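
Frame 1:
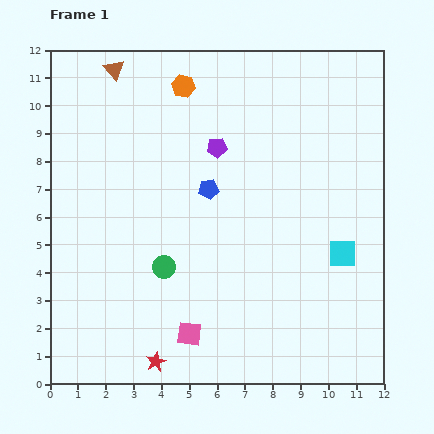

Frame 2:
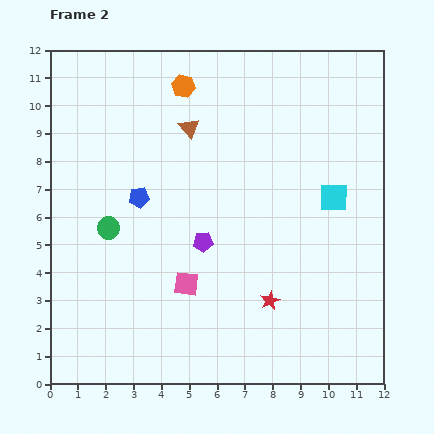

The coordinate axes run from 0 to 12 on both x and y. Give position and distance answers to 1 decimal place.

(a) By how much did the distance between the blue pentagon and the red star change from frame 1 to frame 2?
-0.5

Distance in frame 1: 6.5. Distance in frame 2: 6.0.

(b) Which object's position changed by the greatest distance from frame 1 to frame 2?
the red star

(moved 4.7; next 3.4)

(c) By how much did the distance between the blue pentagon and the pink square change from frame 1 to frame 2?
-1.7

Distance in frame 1: 5.2. Distance in frame 2: 3.5.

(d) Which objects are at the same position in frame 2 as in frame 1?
the orange hexagon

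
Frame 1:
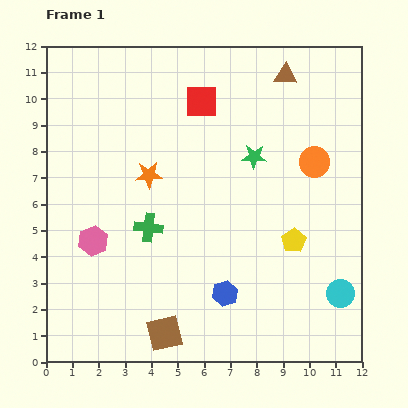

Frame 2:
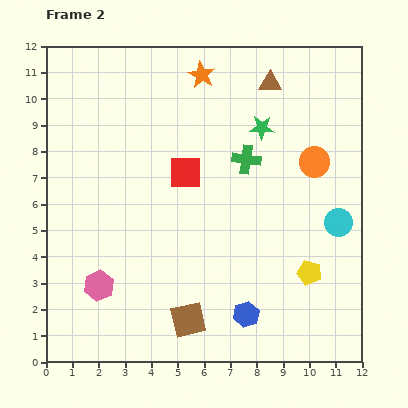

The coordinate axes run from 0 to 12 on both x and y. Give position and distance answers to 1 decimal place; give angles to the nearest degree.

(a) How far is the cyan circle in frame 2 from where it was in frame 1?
2.7

The cyan circle moved from (11.2, 2.6) to (11.1, 5.3), a distance of √(0.1² + 2.7²) ≈ 2.7.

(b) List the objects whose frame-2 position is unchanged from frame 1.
the orange circle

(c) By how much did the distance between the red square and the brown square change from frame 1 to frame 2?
-3.3

Distance in frame 1: 8.9. Distance in frame 2: 5.6.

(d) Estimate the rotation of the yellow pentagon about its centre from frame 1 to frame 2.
24° counter-clockwise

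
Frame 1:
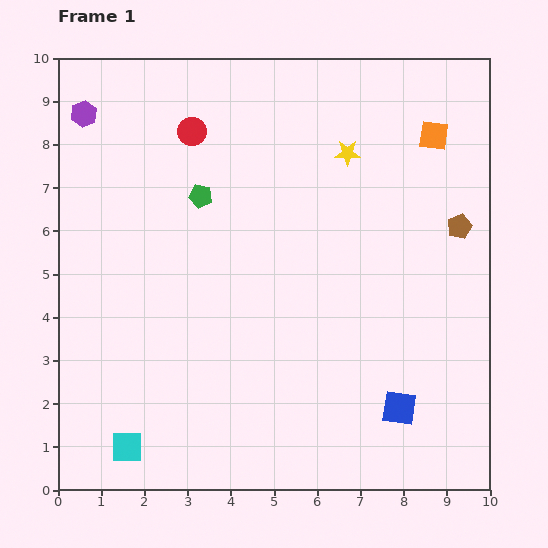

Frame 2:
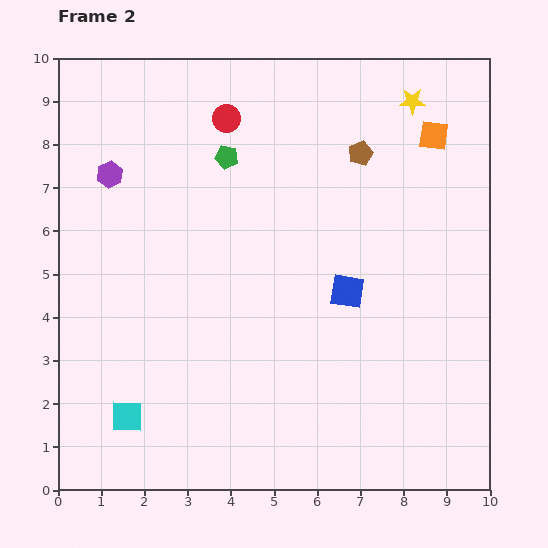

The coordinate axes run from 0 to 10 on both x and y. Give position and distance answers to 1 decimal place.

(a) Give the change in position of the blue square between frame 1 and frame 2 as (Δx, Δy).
(-1.2, 2.7)

The blue square was at (7.9, 1.9) in frame 1 and (6.7, 4.6) in frame 2.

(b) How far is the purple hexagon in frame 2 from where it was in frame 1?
1.5

The purple hexagon moved from (0.6, 8.7) to (1.2, 7.3), a distance of √(0.6² + 1.4²) ≈ 1.5.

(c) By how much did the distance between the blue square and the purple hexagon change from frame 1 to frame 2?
-3.9

Distance in frame 1: 10.0. Distance in frame 2: 6.1.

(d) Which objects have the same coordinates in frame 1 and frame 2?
the orange square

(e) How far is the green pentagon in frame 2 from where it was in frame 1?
1.1

The green pentagon moved from (3.3, 6.8) to (3.9, 7.7), a distance of √(0.6² + 0.9²) ≈ 1.1.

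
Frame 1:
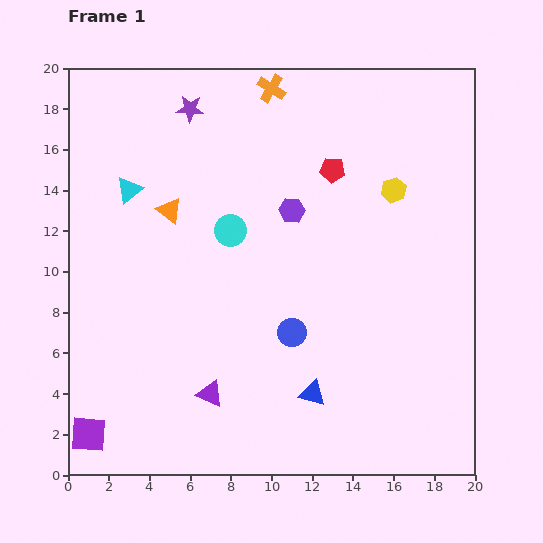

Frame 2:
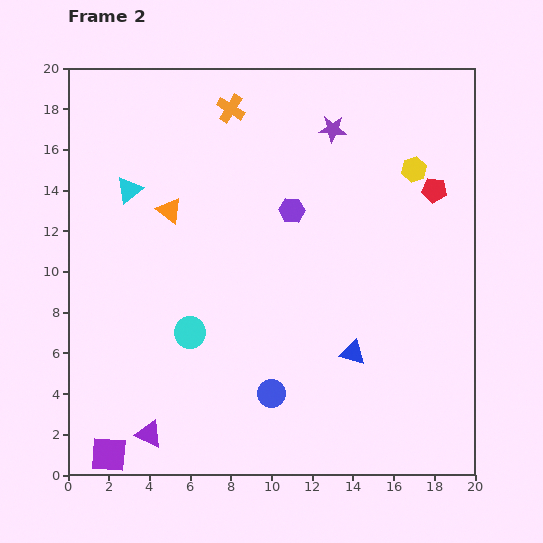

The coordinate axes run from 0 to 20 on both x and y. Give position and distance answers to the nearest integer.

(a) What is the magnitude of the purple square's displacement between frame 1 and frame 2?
1

The purple square moved from (1, 2) to (2, 1), a distance of √(1² + 1²) ≈ 1.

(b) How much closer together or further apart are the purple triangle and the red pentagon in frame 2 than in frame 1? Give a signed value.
+5

Distance in frame 1: 13. Distance in frame 2: 18.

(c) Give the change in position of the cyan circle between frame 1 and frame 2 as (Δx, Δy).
(-2, -5)

The cyan circle was at (8, 12) in frame 1 and (6, 7) in frame 2.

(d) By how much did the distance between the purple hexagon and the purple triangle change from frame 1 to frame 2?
+3

Distance in frame 1: 10. Distance in frame 2: 13.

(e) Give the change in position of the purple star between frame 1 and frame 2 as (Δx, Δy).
(7, -1)

The purple star was at (6, 18) in frame 1 and (13, 17) in frame 2.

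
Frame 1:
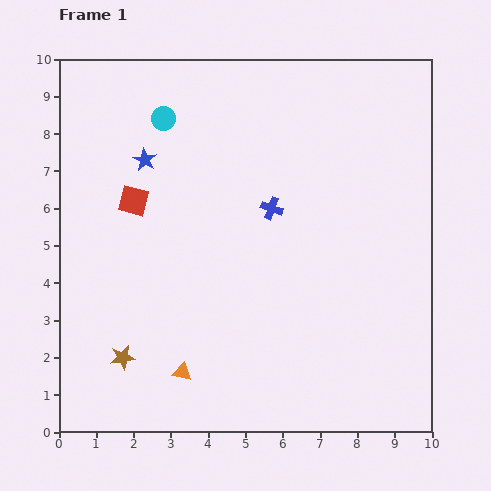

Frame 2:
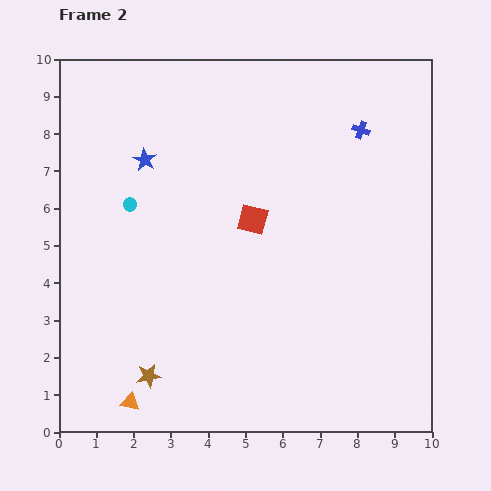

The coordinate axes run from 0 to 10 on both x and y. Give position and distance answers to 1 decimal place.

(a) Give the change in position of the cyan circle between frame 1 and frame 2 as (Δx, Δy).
(-0.9, -2.3)

The cyan circle was at (2.8, 8.4) in frame 1 and (1.9, 6.1) in frame 2.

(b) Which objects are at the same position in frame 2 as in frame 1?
the blue star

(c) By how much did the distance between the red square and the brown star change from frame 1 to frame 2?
+0.8

Distance in frame 1: 4.2. Distance in frame 2: 5.0.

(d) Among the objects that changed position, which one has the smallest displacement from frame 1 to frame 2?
the brown star

(moved 0.9)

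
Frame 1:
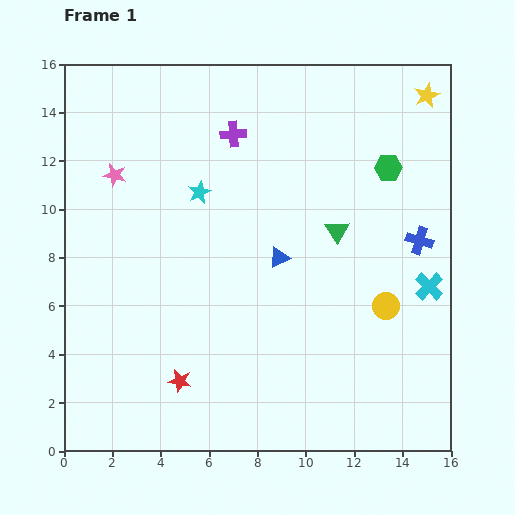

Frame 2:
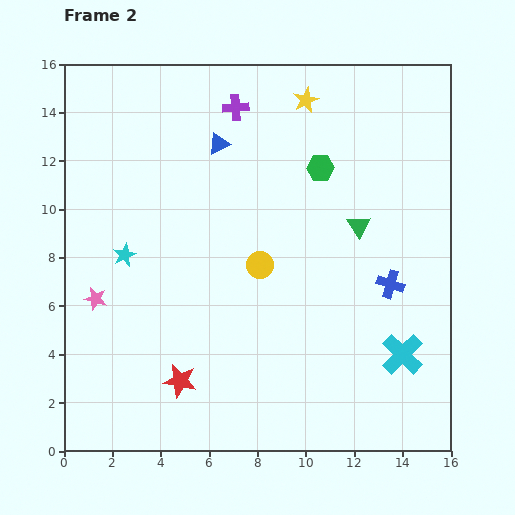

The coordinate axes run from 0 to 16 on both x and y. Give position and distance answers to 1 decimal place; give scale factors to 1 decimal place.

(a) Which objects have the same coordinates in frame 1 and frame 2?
the red star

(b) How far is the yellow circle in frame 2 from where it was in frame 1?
5.5

The yellow circle moved from (13.3, 6.0) to (8.1, 7.7), a distance of √(5.2² + 1.7²) ≈ 5.5.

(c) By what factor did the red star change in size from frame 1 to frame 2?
1.5×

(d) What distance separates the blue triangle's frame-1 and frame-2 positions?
5.3

The blue triangle moved from (8.9, 8.0) to (6.4, 12.7), a distance of √(2.5² + 4.7²) ≈ 5.3.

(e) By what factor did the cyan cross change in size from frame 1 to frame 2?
1.5×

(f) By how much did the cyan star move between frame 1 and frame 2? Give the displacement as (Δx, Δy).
(-3.1, -2.6)

The cyan star was at (5.6, 10.7) in frame 1 and (2.5, 8.1) in frame 2.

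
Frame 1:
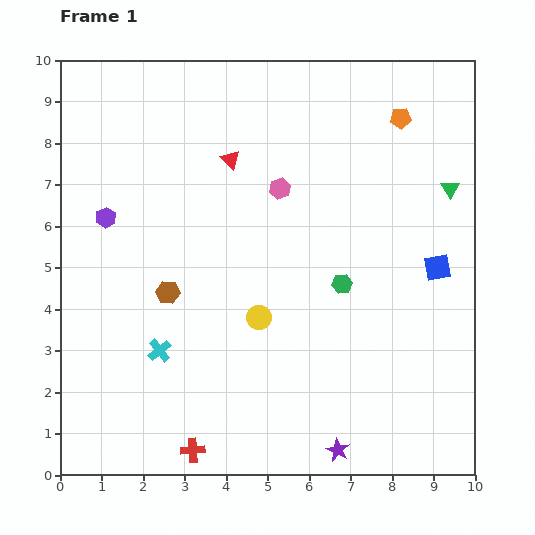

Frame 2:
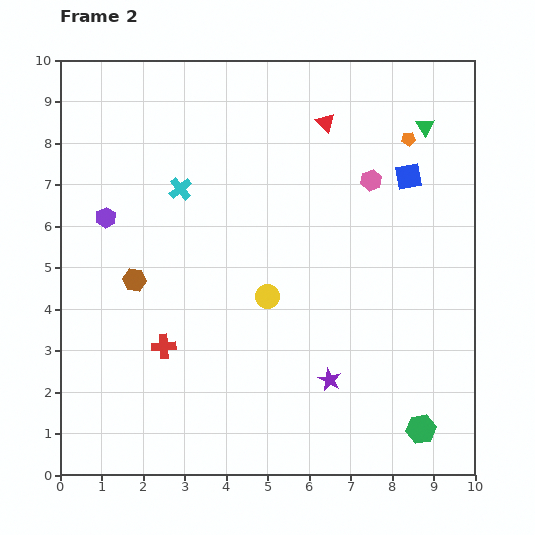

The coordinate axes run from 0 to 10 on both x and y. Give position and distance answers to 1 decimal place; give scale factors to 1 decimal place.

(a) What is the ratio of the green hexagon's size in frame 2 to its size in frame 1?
1.5×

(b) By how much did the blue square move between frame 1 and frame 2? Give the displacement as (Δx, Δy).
(-0.7, 2.2)

The blue square was at (9.1, 5.0) in frame 1 and (8.4, 7.2) in frame 2.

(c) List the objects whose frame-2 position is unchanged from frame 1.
the purple hexagon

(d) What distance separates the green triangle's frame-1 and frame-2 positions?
1.6

The green triangle moved from (9.4, 6.9) to (8.8, 8.4), a distance of √(0.6² + 1.5²) ≈ 1.6.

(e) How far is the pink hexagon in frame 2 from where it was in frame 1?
2.2

The pink hexagon moved from (5.3, 6.9) to (7.5, 7.1), a distance of √(2.2² + 0.2²) ≈ 2.2.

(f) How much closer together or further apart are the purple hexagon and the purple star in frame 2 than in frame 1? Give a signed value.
-1.2

Distance in frame 1: 7.9. Distance in frame 2: 6.7.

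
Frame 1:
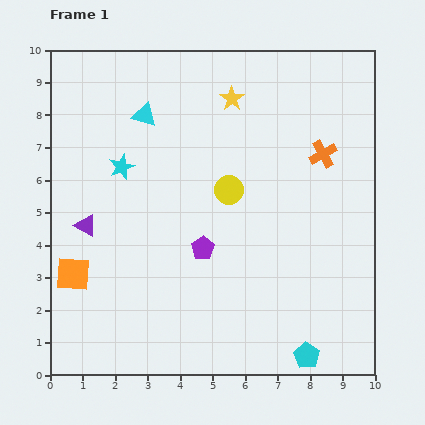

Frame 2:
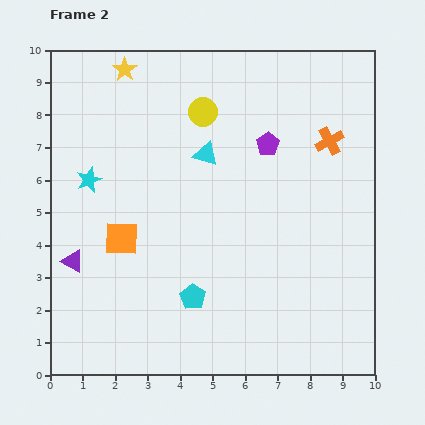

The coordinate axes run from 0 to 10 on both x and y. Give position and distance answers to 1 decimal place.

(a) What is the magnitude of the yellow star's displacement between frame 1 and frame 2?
3.4

The yellow star moved from (5.6, 8.5) to (2.3, 9.4), a distance of √(3.3² + 0.9²) ≈ 3.4.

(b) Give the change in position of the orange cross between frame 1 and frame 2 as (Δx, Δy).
(0.2, 0.4)

The orange cross was at (8.4, 6.8) in frame 1 and (8.6, 7.2) in frame 2.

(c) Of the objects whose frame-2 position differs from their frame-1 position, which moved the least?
the orange cross

(moved 0.4)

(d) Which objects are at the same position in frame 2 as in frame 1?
none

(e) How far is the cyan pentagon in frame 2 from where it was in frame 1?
3.9

The cyan pentagon moved from (7.9, 0.6) to (4.4, 2.4), a distance of √(3.5² + 1.8²) ≈ 3.9.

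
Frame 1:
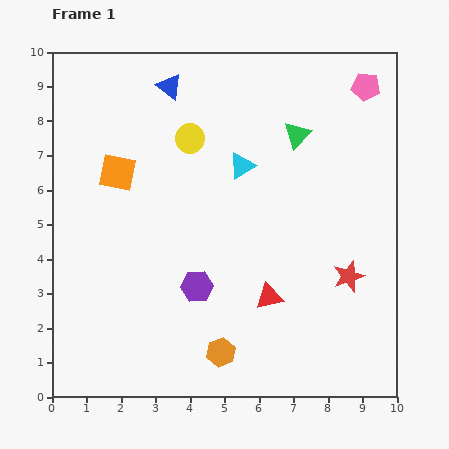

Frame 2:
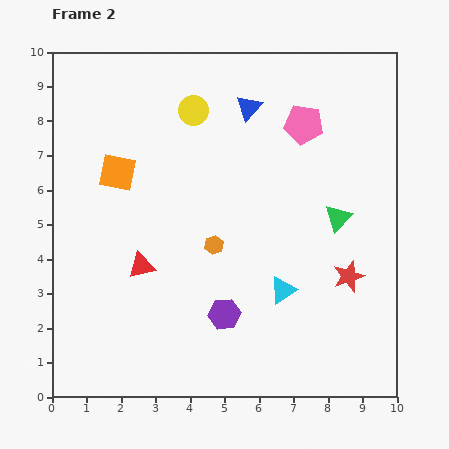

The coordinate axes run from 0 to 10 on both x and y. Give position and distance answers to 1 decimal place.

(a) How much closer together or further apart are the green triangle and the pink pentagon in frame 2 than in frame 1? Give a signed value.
+0.5

Distance in frame 1: 2.4. Distance in frame 2: 2.9.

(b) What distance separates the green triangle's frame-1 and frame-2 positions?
2.7

The green triangle moved from (7.1, 7.6) to (8.3, 5.2), a distance of √(1.2² + 2.4²) ≈ 2.7.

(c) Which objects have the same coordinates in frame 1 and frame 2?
the red star, the orange square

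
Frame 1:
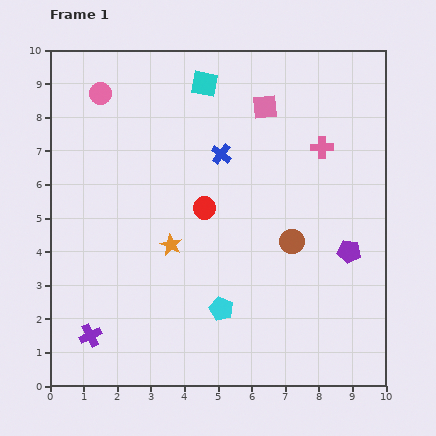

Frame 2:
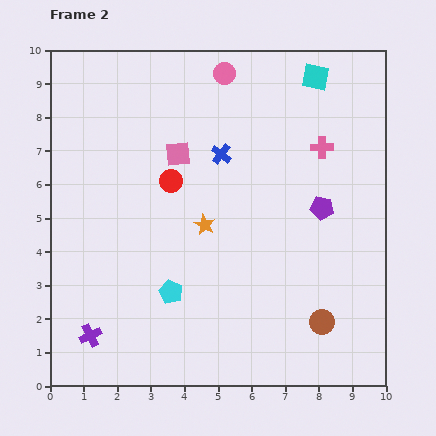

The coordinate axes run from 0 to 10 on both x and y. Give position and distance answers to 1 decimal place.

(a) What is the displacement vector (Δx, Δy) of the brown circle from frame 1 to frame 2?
(0.9, -2.4)

The brown circle was at (7.2, 4.3) in frame 1 and (8.1, 1.9) in frame 2.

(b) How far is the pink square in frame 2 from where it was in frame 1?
3.0

The pink square moved from (6.4, 8.3) to (3.8, 6.9), a distance of √(2.6² + 1.4²) ≈ 3.0.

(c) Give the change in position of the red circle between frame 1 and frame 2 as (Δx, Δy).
(-1.0, 0.8)

The red circle was at (4.6, 5.3) in frame 1 and (3.6, 6.1) in frame 2.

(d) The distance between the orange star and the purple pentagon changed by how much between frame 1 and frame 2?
-1.8

Distance in frame 1: 5.3. Distance in frame 2: 3.5.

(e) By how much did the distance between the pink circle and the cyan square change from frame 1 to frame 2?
-0.4

Distance in frame 1: 3.1. Distance in frame 2: 2.7.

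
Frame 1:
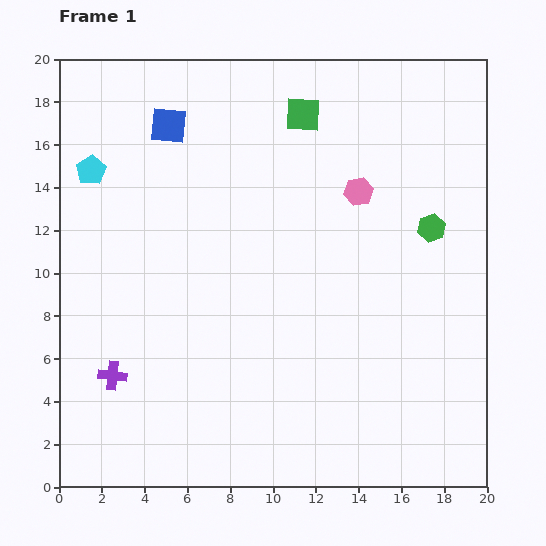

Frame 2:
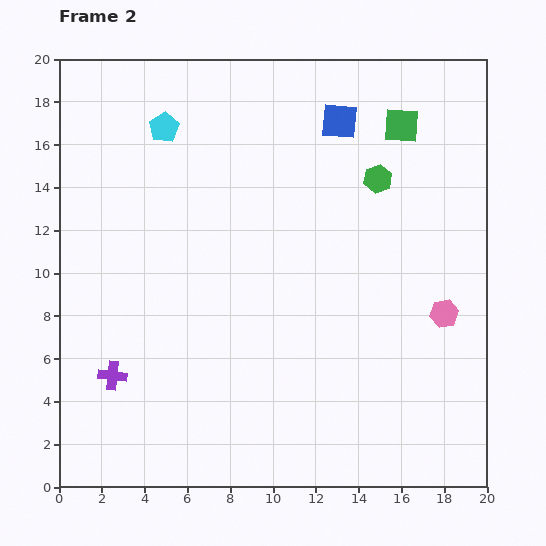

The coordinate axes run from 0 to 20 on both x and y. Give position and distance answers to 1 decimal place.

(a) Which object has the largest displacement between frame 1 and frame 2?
the blue square

(moved 8.0; next 7.0)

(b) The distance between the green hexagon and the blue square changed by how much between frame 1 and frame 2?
-10.0

Distance in frame 1: 13.2. Distance in frame 2: 3.2.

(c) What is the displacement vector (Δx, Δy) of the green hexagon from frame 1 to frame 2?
(-2.5, 2.3)

The green hexagon was at (17.4, 12.1) in frame 1 and (14.9, 14.4) in frame 2.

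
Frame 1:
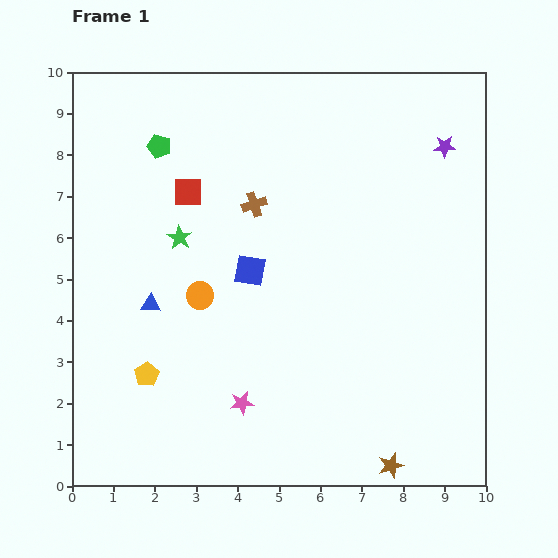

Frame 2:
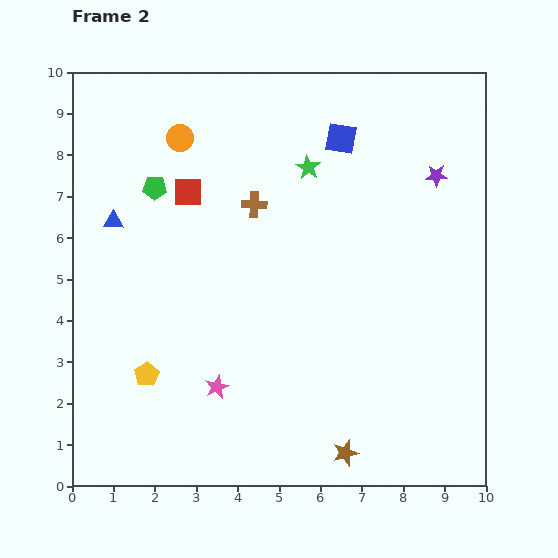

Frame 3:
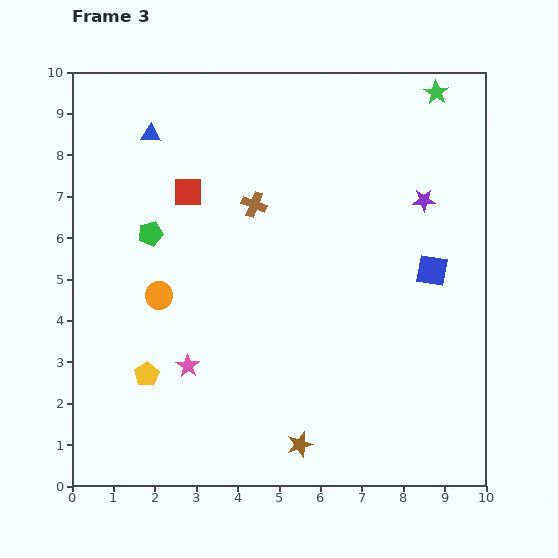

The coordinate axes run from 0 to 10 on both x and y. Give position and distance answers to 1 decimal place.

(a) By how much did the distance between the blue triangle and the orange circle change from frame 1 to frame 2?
+1.4

Distance in frame 1: 1.2. Distance in frame 2: 2.6.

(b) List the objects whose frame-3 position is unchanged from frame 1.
the yellow pentagon, the red square, the brown cross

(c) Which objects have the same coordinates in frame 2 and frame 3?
the yellow pentagon, the red square, the brown cross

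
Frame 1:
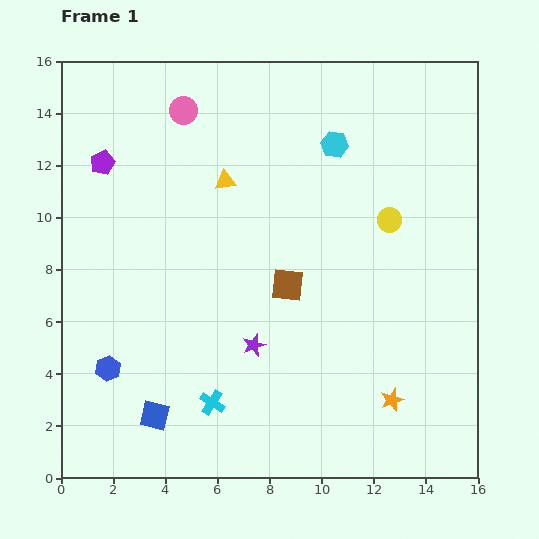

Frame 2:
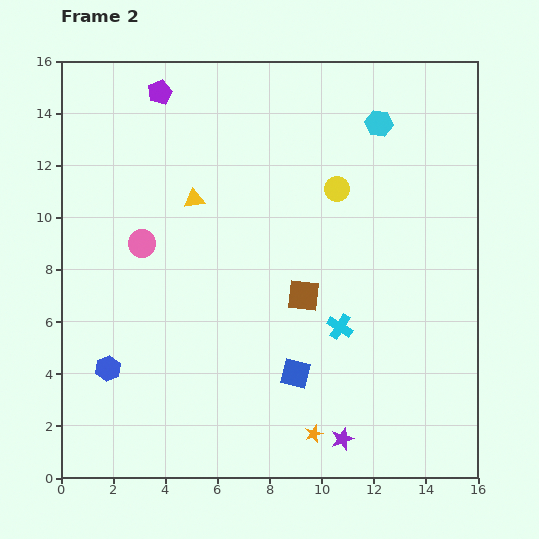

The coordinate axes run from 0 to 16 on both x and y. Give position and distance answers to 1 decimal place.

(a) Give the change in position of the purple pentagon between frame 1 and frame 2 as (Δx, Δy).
(2.2, 2.7)

The purple pentagon was at (1.6, 12.1) in frame 1 and (3.8, 14.8) in frame 2.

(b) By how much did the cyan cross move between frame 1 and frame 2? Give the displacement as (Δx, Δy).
(4.9, 2.9)

The cyan cross was at (5.8, 2.9) in frame 1 and (10.7, 5.8) in frame 2.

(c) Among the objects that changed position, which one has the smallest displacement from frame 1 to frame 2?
the brown square

(moved 0.7)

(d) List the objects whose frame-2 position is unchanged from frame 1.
the blue hexagon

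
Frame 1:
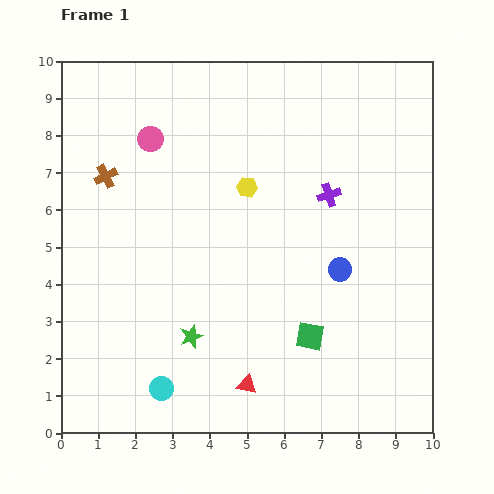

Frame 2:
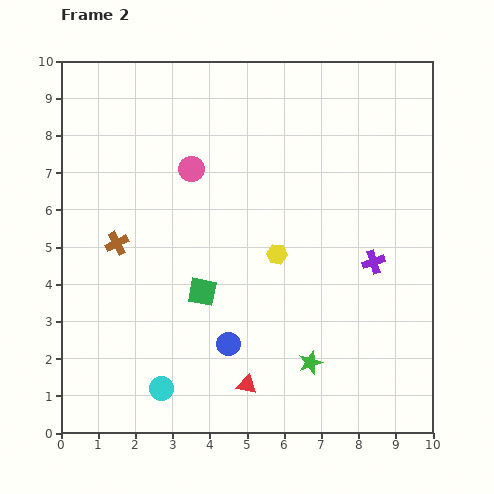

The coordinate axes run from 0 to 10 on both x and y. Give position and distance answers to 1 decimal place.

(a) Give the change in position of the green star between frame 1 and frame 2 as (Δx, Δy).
(3.2, -0.7)

The green star was at (3.5, 2.6) in frame 1 and (6.7, 1.9) in frame 2.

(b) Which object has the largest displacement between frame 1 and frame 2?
the blue circle

(moved 3.6; next 3.3)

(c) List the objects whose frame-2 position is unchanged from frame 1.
the red triangle, the cyan circle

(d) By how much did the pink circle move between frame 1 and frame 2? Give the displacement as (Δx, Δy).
(1.1, -0.8)

The pink circle was at (2.4, 7.9) in frame 1 and (3.5, 7.1) in frame 2.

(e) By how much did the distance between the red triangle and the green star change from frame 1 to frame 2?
-0.2

Distance in frame 1: 2.0. Distance in frame 2: 1.8.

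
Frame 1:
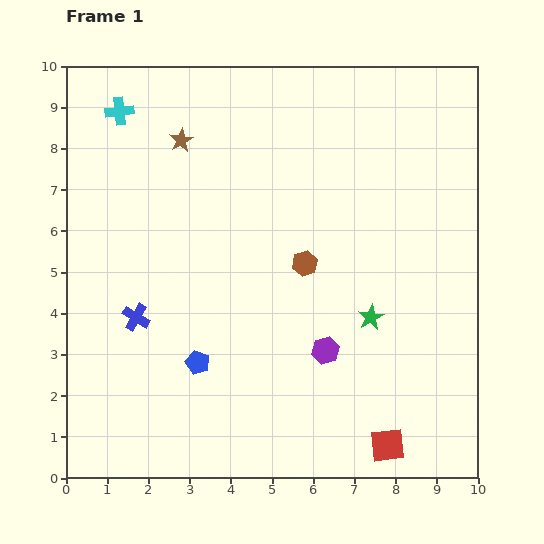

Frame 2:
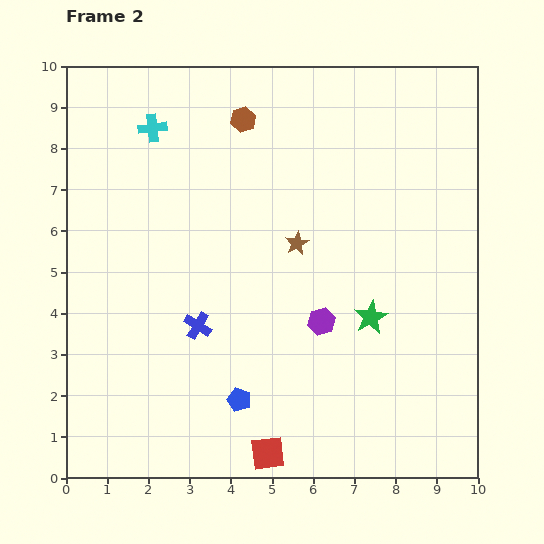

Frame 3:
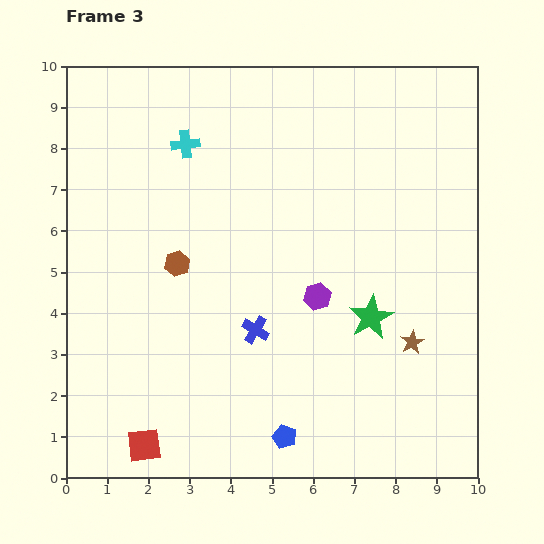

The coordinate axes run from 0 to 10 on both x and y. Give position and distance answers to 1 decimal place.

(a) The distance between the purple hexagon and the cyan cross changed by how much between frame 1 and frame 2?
-1.5

Distance in frame 1: 7.7. Distance in frame 2: 6.2.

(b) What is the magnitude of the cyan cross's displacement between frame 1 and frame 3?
1.8

The cyan cross moved from (1.3, 8.9) to (2.9, 8.1), a distance of √(1.6² + 0.8²) ≈ 1.8.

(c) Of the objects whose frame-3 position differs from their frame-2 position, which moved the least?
the purple hexagon

(moved 0.6)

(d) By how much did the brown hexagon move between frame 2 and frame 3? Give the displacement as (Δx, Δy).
(-1.6, -3.5)

The brown hexagon was at (4.3, 8.7) in frame 2 and (2.7, 5.2) in frame 3.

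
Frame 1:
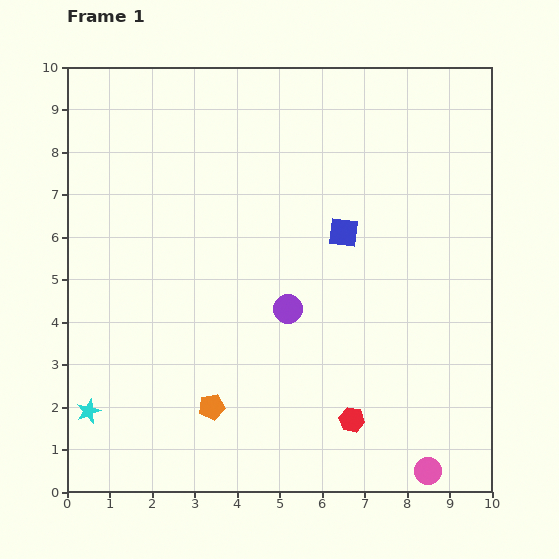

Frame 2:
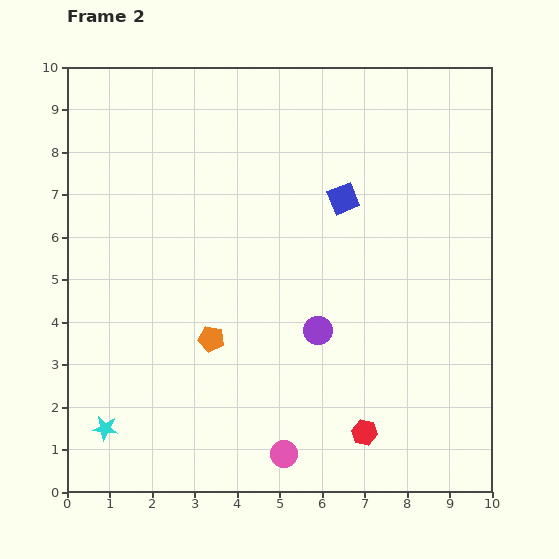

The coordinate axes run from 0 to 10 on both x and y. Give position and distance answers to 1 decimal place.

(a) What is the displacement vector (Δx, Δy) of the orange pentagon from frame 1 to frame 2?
(0.0, 1.6)

The orange pentagon was at (3.4, 2.0) in frame 1 and (3.4, 3.6) in frame 2.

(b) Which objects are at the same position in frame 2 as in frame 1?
none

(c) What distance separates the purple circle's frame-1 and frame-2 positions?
0.9

The purple circle moved from (5.2, 4.3) to (5.9, 3.8), a distance of √(0.7² + 0.5²) ≈ 0.9.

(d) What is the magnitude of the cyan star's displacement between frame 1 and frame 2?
0.6

The cyan star moved from (0.5, 1.9) to (0.9, 1.5), a distance of √(0.4² + 0.4²) ≈ 0.6.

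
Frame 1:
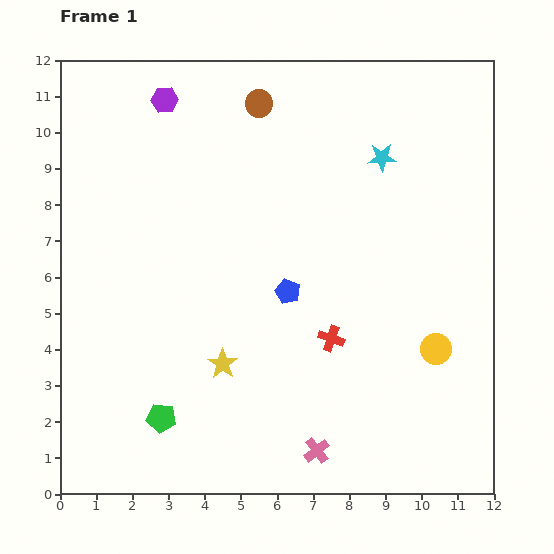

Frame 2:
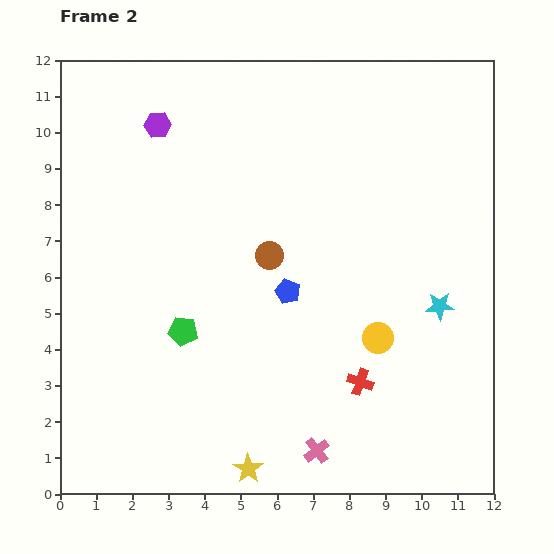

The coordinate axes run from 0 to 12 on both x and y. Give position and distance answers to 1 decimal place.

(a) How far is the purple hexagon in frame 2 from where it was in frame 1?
0.7

The purple hexagon moved from (2.9, 10.9) to (2.7, 10.2), a distance of √(0.2² + 0.7²) ≈ 0.7.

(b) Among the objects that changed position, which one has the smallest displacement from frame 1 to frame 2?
the purple hexagon

(moved 0.7)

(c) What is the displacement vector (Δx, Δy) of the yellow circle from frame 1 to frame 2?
(-1.6, 0.3)

The yellow circle was at (10.4, 4.0) in frame 1 and (8.8, 4.3) in frame 2.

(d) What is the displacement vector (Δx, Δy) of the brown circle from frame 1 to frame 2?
(0.3, -4.2)

The brown circle was at (5.5, 10.8) in frame 1 and (5.8, 6.6) in frame 2.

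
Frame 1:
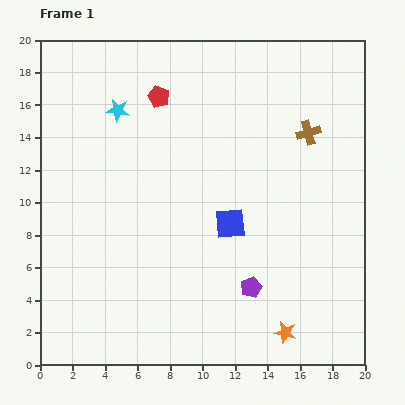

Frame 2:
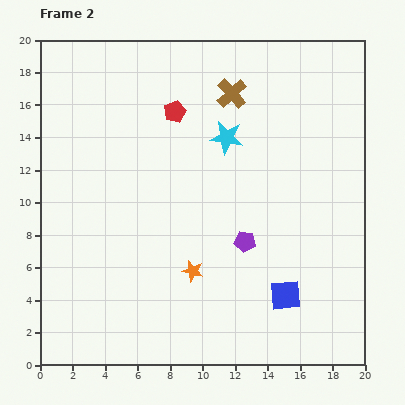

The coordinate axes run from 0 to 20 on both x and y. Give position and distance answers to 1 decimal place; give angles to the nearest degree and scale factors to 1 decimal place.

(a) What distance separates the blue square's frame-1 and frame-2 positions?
5.6

The blue square moved from (11.7, 8.7) to (15.1, 4.3), a distance of √(3.4² + 4.4²) ≈ 5.6.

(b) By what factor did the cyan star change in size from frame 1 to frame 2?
1.4×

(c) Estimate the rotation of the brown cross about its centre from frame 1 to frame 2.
27° counter-clockwise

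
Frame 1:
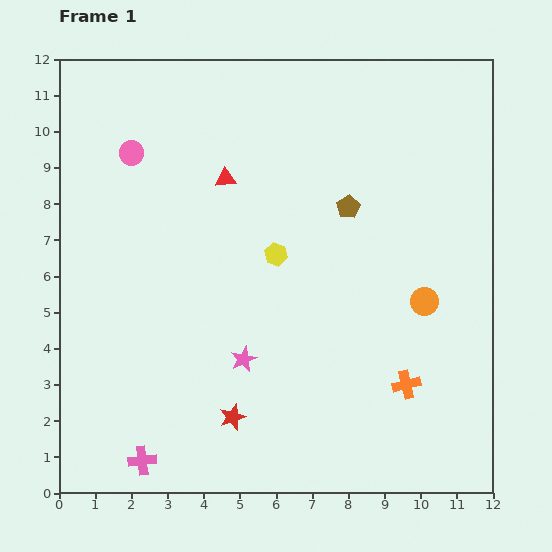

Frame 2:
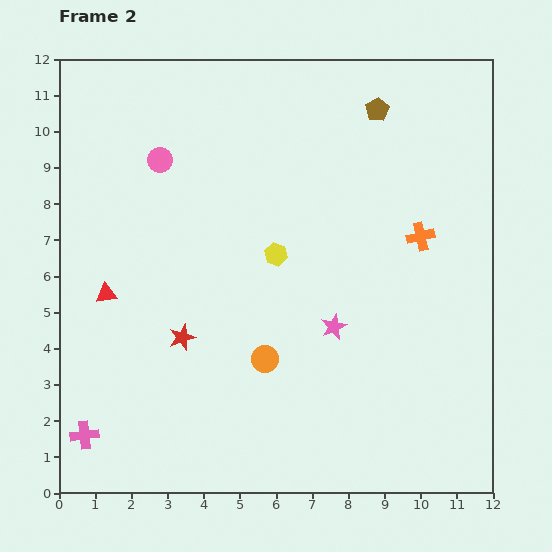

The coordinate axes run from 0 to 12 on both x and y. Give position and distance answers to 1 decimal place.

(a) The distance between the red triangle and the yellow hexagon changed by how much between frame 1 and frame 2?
+2.3

Distance in frame 1: 2.5. Distance in frame 2: 4.8.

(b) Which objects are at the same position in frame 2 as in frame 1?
the yellow hexagon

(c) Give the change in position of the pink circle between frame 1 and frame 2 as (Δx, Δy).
(0.8, -0.2)

The pink circle was at (2.0, 9.4) in frame 1 and (2.8, 9.2) in frame 2.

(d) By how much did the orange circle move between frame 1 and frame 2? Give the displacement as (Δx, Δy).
(-4.4, -1.6)

The orange circle was at (10.1, 5.3) in frame 1 and (5.7, 3.7) in frame 2.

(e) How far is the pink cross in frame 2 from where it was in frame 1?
1.7

The pink cross moved from (2.3, 0.9) to (0.7, 1.6), a distance of √(1.6² + 0.7²) ≈ 1.7.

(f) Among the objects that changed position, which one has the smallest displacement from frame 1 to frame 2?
the pink circle

(moved 0.8)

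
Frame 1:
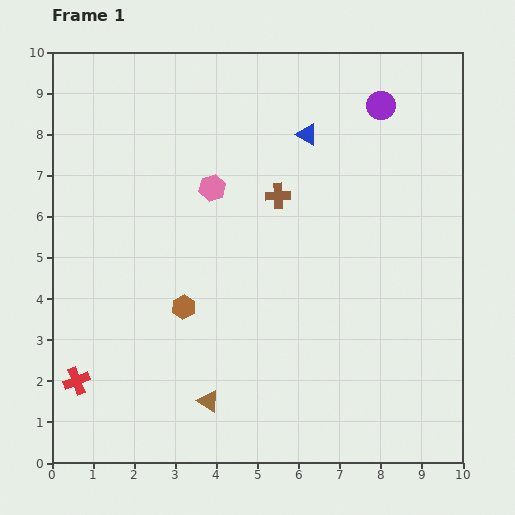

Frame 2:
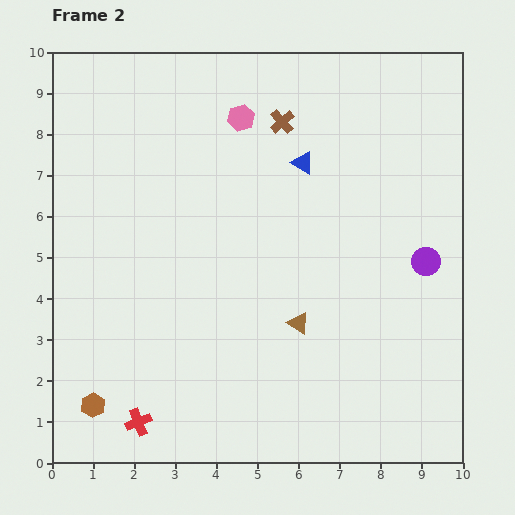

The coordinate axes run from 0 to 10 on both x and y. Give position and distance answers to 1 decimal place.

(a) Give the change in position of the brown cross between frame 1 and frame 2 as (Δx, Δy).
(0.1, 1.8)

The brown cross was at (5.5, 6.5) in frame 1 and (5.6, 8.3) in frame 2.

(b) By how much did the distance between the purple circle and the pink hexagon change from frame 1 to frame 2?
+1.1

Distance in frame 1: 4.6. Distance in frame 2: 5.7.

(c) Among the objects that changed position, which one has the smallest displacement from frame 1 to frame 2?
the blue triangle

(moved 0.7)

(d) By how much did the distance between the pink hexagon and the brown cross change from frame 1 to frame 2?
-0.6

Distance in frame 1: 1.6. Distance in frame 2: 1.0.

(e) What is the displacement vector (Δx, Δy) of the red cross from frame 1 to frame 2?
(1.5, -1.0)

The red cross was at (0.6, 2.0) in frame 1 and (2.1, 1.0) in frame 2.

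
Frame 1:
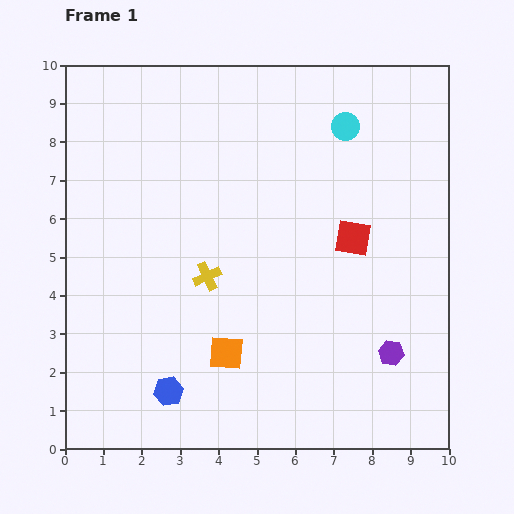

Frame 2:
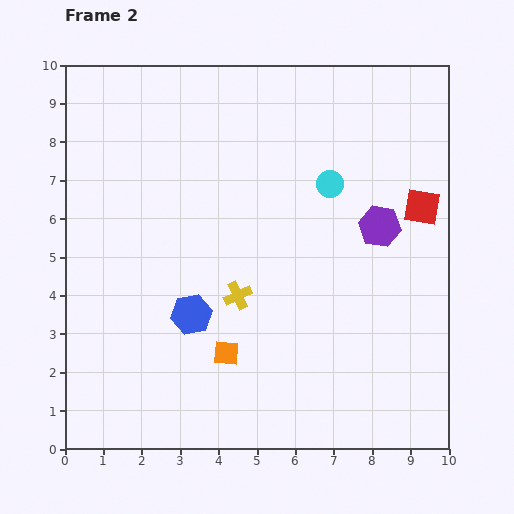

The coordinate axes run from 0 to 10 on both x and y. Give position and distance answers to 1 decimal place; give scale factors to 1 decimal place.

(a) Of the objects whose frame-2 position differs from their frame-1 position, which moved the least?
the yellow cross

(moved 0.9)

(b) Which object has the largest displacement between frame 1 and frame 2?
the purple hexagon

(moved 3.3; next 2.1)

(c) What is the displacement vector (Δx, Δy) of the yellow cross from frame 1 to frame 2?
(0.8, -0.5)

The yellow cross was at (3.7, 4.5) in frame 1 and (4.5, 4.0) in frame 2.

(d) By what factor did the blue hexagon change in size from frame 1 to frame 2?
1.4×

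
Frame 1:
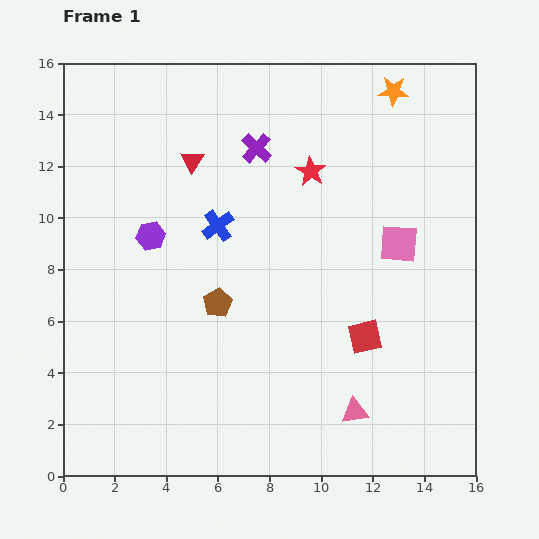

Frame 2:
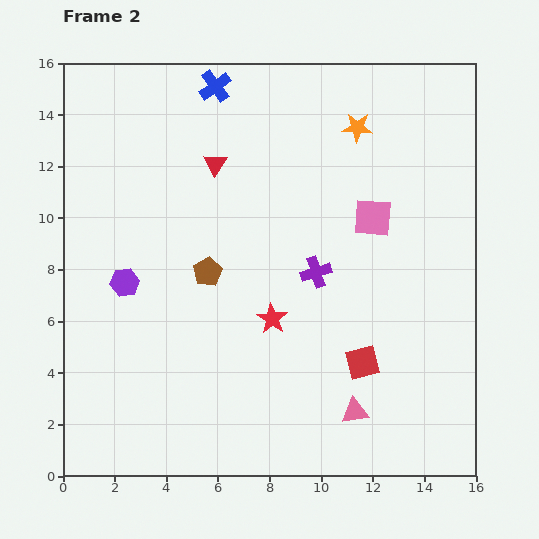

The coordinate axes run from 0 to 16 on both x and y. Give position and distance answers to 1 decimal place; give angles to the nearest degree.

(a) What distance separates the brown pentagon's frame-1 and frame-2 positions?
1.3

The brown pentagon moved from (6.0, 6.7) to (5.6, 7.9), a distance of √(0.4² + 1.2²) ≈ 1.3.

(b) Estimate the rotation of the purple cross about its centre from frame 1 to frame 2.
31° clockwise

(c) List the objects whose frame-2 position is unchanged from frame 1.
the pink triangle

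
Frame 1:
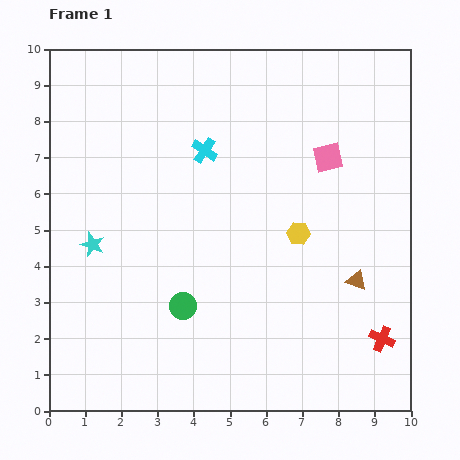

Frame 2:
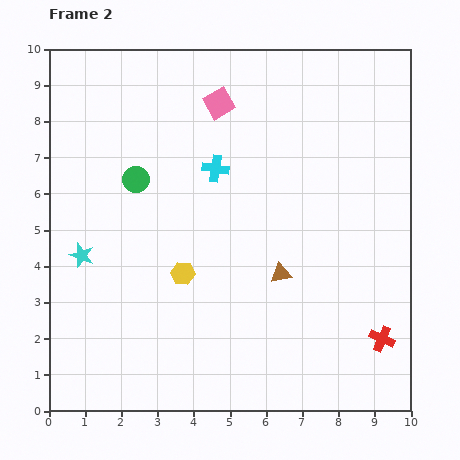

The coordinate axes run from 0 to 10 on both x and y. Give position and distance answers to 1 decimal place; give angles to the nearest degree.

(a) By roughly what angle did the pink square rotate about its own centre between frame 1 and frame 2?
18° counter-clockwise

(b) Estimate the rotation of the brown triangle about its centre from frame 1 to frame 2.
29° counter-clockwise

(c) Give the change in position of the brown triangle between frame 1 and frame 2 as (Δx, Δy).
(-2.1, 0.2)

The brown triangle was at (8.5, 3.6) in frame 1 and (6.4, 3.8) in frame 2.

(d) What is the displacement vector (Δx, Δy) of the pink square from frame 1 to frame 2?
(-3.0, 1.5)

The pink square was at (7.7, 7.0) in frame 1 and (4.7, 8.5) in frame 2.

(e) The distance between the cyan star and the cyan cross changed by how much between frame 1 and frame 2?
+0.4

Distance in frame 1: 4.0. Distance in frame 2: 4.4.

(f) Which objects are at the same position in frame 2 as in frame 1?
the red cross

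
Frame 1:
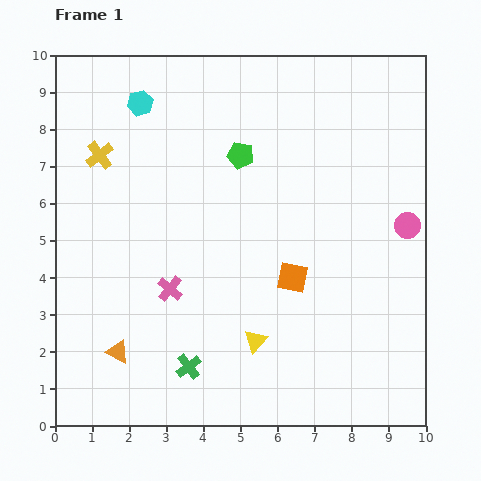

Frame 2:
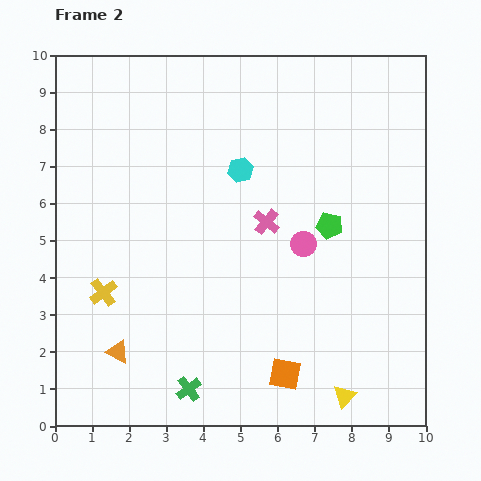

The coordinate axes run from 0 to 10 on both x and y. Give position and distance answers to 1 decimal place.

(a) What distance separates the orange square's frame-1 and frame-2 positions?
2.6

The orange square moved from (6.4, 4.0) to (6.2, 1.4), a distance of √(0.2² + 2.6²) ≈ 2.6.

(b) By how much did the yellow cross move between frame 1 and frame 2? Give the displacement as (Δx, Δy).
(0.1, -3.7)

The yellow cross was at (1.2, 7.3) in frame 1 and (1.3, 3.6) in frame 2.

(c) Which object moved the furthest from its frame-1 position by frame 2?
the yellow cross

(moved 3.7; next 3.2)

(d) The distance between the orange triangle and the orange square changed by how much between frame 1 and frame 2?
-0.6

Distance in frame 1: 5.1. Distance in frame 2: 4.5.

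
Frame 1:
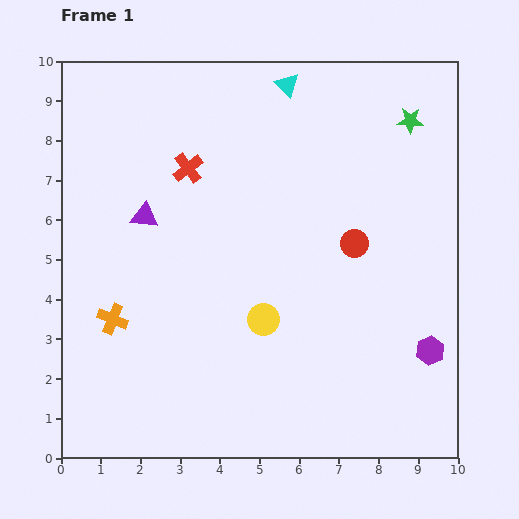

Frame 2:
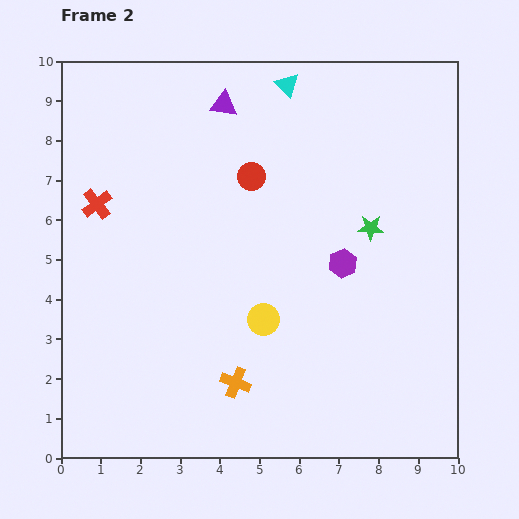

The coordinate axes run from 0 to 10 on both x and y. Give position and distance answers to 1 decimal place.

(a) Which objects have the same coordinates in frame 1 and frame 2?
the yellow circle, the cyan triangle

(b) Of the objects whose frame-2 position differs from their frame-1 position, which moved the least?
the red cross

(moved 2.5)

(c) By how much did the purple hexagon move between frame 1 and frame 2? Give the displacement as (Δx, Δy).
(-2.2, 2.2)

The purple hexagon was at (9.3, 2.7) in frame 1 and (7.1, 4.9) in frame 2.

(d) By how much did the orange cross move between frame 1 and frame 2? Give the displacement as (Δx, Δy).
(3.1, -1.6)

The orange cross was at (1.3, 3.5) in frame 1 and (4.4, 1.9) in frame 2.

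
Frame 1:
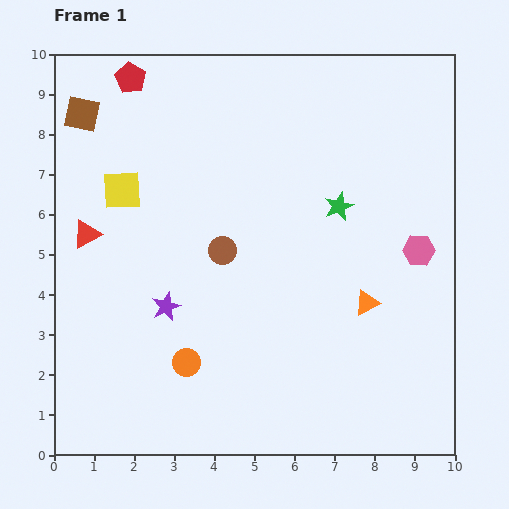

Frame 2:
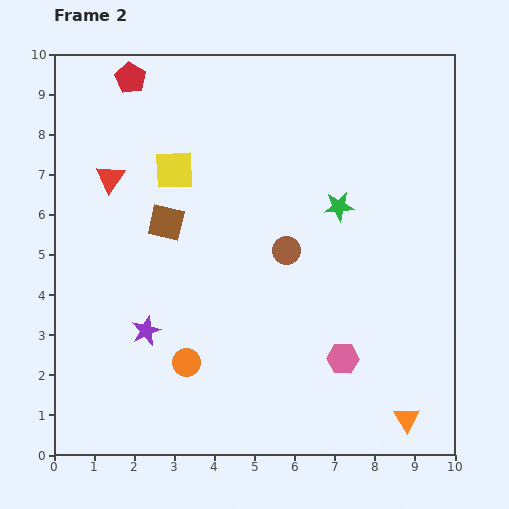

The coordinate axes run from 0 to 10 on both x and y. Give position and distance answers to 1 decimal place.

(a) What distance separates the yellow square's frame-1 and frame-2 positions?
1.4

The yellow square moved from (1.7, 6.6) to (3.0, 7.1), a distance of √(1.3² + 0.5²) ≈ 1.4.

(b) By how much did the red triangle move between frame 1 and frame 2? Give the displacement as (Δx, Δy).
(0.6, 1.4)

The red triangle was at (0.8, 5.5) in frame 1 and (1.4, 6.9) in frame 2.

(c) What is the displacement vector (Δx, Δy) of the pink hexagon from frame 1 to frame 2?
(-1.9, -2.7)

The pink hexagon was at (9.1, 5.1) in frame 1 and (7.2, 2.4) in frame 2.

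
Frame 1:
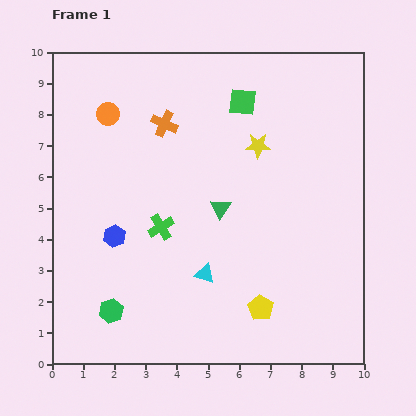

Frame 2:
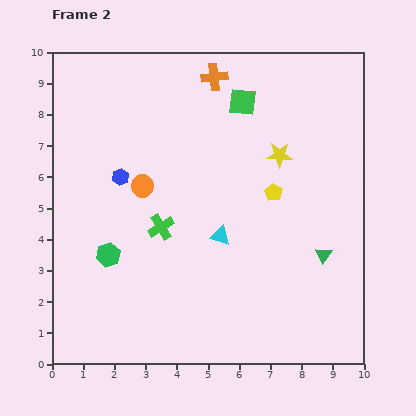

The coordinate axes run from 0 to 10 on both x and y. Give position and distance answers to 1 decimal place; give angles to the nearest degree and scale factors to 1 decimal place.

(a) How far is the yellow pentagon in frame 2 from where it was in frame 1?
3.7

The yellow pentagon moved from (6.7, 1.8) to (7.1, 5.5), a distance of √(0.4² + 3.7²) ≈ 3.7.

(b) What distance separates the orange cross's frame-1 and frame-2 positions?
2.2

The orange cross moved from (3.6, 7.7) to (5.2, 9.2), a distance of √(1.6² + 1.5²) ≈ 2.2.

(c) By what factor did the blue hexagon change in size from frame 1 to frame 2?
0.8×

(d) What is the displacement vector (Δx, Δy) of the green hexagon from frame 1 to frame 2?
(-0.1, 1.8)

The green hexagon was at (1.9, 1.7) in frame 1 and (1.8, 3.5) in frame 2.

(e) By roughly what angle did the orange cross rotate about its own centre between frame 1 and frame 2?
30° counter-clockwise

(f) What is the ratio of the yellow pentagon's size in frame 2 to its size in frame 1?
0.7×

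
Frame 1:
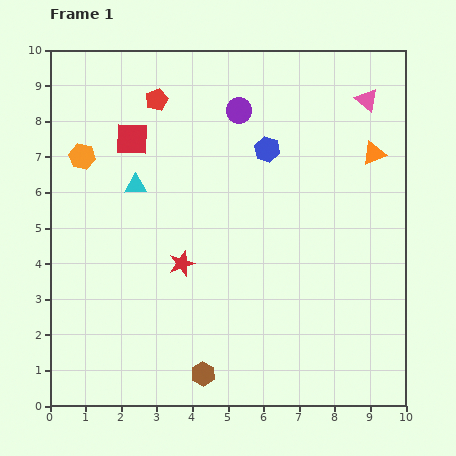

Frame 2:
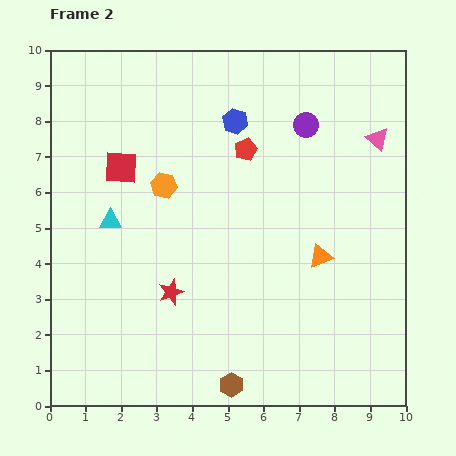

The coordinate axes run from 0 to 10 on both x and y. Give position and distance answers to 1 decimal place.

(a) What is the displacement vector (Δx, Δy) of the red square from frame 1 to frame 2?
(-0.3, -0.8)

The red square was at (2.3, 7.5) in frame 1 and (2.0, 6.7) in frame 2.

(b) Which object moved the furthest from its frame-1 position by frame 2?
the orange triangle

(moved 3.3; next 2.9)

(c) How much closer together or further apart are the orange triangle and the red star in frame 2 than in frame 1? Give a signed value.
-1.9

Distance in frame 1: 6.2. Distance in frame 2: 4.3.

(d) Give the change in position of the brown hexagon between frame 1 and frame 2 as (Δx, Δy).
(0.8, -0.3)

The brown hexagon was at (4.3, 0.9) in frame 1 and (5.1, 0.6) in frame 2.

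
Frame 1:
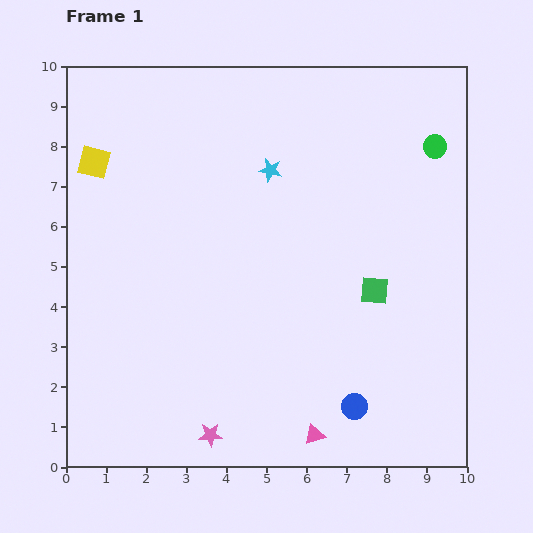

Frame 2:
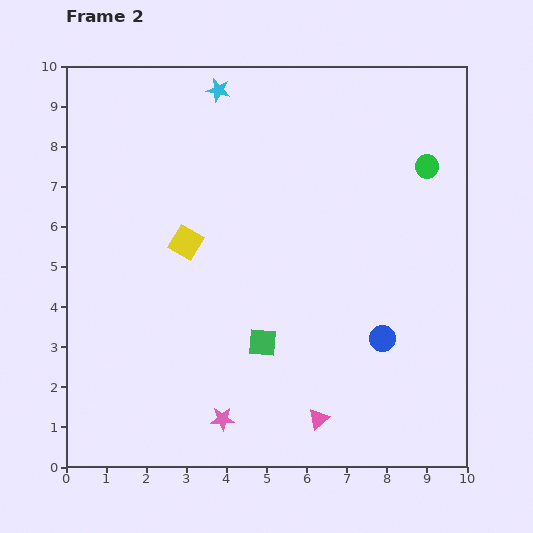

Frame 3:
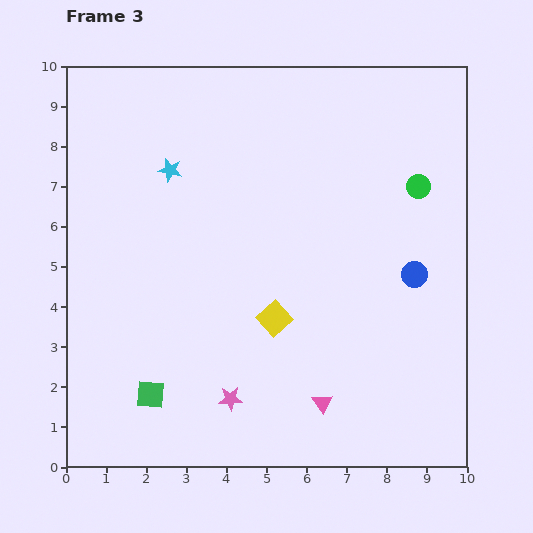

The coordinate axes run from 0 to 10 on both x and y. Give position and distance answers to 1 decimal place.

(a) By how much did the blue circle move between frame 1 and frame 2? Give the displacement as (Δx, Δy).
(0.7, 1.7)

The blue circle was at (7.2, 1.5) in frame 1 and (7.9, 3.2) in frame 2.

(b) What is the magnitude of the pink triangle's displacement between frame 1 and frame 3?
0.8

The pink triangle moved from (6.2, 0.8) to (6.4, 1.6), a distance of √(0.2² + 0.8²) ≈ 0.8.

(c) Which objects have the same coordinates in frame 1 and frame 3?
none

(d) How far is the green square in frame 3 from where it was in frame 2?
3.1

The green square moved from (4.9, 3.1) to (2.1, 1.8), a distance of √(2.8² + 1.3²) ≈ 3.1.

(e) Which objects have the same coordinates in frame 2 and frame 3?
none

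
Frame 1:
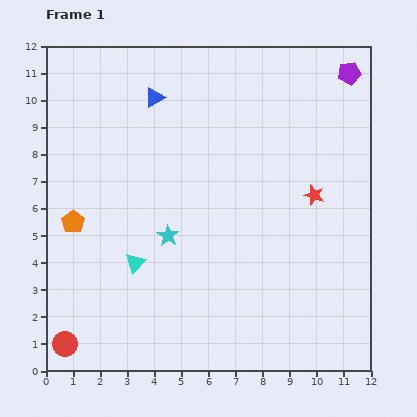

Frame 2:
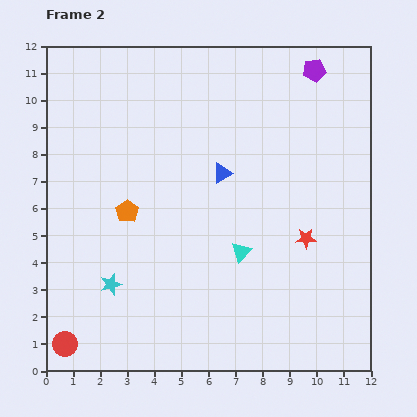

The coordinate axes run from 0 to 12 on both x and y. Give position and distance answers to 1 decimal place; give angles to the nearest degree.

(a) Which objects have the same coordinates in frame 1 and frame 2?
the red circle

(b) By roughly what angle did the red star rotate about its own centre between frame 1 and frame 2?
20° counter-clockwise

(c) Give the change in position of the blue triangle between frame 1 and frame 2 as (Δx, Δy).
(2.5, -2.8)

The blue triangle was at (4.0, 10.1) in frame 1 and (6.5, 7.3) in frame 2.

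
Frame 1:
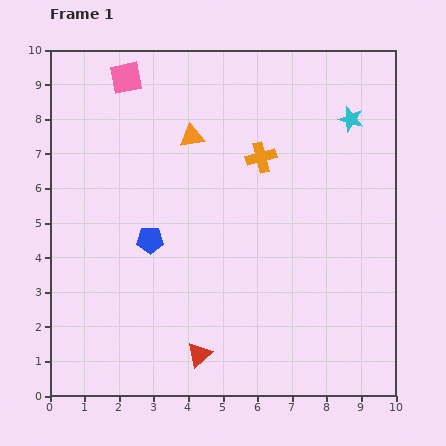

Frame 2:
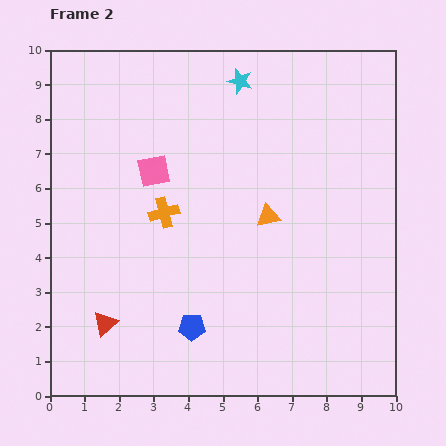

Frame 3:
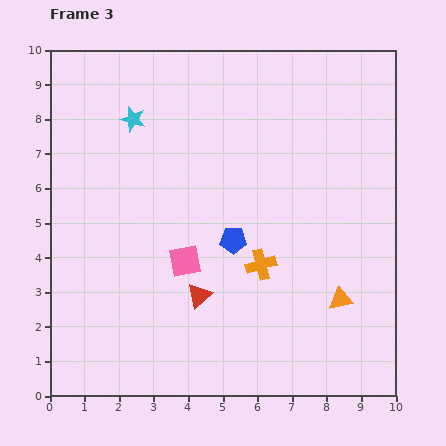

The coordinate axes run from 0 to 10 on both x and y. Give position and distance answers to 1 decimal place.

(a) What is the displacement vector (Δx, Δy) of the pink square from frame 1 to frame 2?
(0.8, -2.7)

The pink square was at (2.2, 9.2) in frame 1 and (3.0, 6.5) in frame 2.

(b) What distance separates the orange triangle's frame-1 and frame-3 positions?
6.4

The orange triangle moved from (4.1, 7.5) to (8.4, 2.8), a distance of √(4.3² + 4.7²) ≈ 6.4.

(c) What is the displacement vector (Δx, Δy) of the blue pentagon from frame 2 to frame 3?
(1.2, 2.5)

The blue pentagon was at (4.1, 2.0) in frame 2 and (5.3, 4.5) in frame 3.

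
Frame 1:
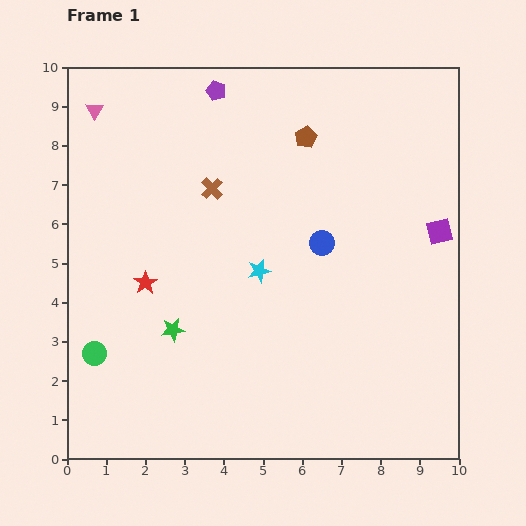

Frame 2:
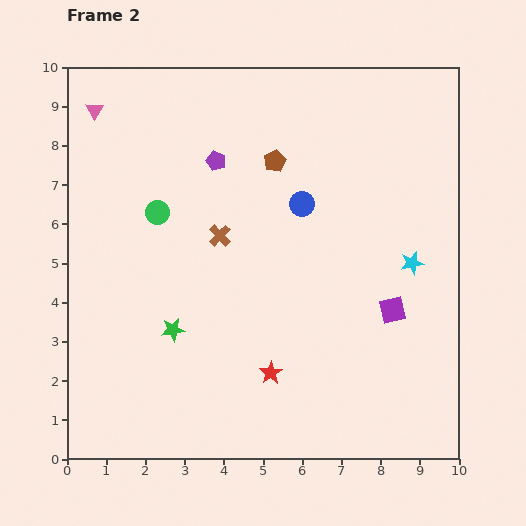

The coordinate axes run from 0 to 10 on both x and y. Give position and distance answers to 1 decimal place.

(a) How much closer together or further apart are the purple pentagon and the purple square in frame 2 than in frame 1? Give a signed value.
-0.8

Distance in frame 1: 6.7. Distance in frame 2: 5.9.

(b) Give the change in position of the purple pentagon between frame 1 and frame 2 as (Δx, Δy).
(0.0, -1.8)

The purple pentagon was at (3.8, 9.4) in frame 1 and (3.8, 7.6) in frame 2.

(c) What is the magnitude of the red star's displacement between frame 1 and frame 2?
3.9

The red star moved from (2.0, 4.5) to (5.2, 2.2), a distance of √(3.2² + 2.3²) ≈ 3.9.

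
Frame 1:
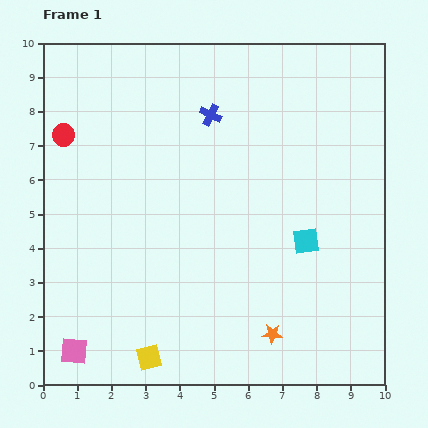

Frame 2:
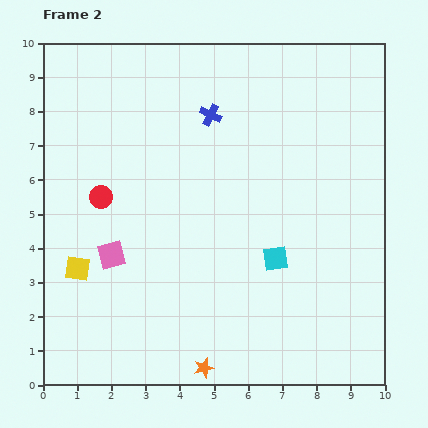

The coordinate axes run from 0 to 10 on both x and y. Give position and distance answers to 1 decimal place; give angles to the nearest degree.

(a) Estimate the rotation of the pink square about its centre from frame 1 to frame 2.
20° counter-clockwise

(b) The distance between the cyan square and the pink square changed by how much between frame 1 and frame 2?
-2.7

Distance in frame 1: 7.5. Distance in frame 2: 4.8.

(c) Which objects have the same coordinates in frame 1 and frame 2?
the blue cross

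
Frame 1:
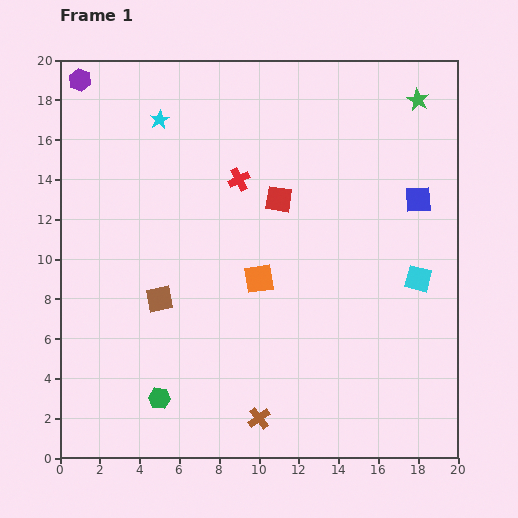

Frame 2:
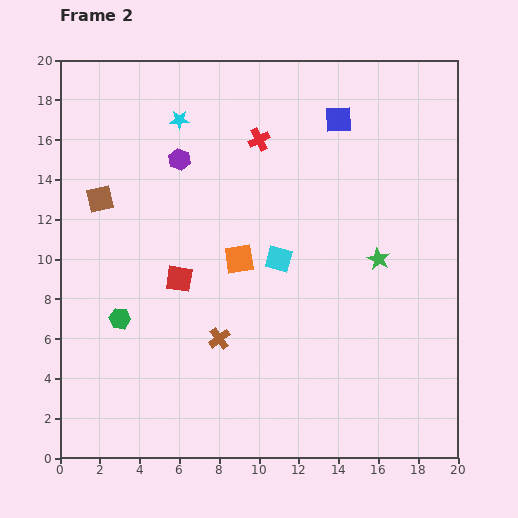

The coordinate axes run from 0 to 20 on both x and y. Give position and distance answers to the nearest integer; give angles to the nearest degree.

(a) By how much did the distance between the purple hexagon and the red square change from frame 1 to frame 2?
-6

Distance in frame 1: 12. Distance in frame 2: 6.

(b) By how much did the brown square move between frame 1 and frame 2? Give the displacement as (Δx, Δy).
(-3, 5)

The brown square was at (5, 8) in frame 1 and (2, 13) in frame 2.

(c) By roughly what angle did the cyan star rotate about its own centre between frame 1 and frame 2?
27° clockwise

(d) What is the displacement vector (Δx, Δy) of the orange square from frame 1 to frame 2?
(-1, 1)

The orange square was at (10, 9) in frame 1 and (9, 10) in frame 2.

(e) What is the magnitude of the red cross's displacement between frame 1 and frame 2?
2

The red cross moved from (9, 14) to (10, 16), a distance of √(1² + 2²) ≈ 2.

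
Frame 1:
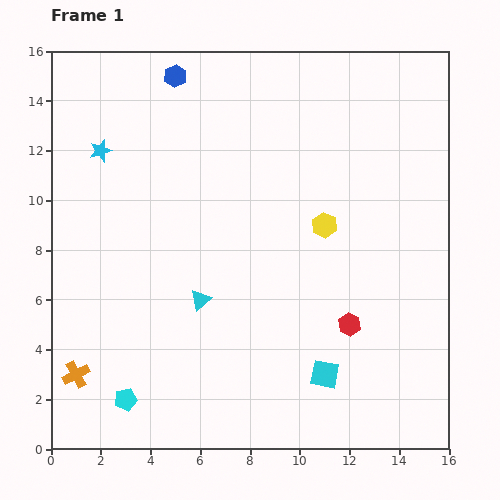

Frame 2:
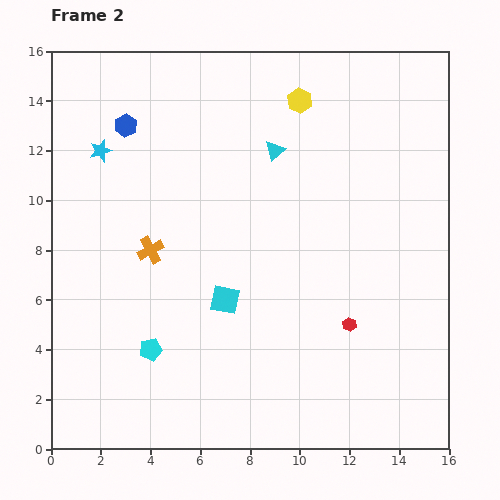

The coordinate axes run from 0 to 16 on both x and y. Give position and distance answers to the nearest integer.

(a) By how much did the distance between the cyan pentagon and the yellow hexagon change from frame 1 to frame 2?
+1

Distance in frame 1: 11. Distance in frame 2: 12.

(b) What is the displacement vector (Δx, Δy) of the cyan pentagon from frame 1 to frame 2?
(1, 2)

The cyan pentagon was at (3, 2) in frame 1 and (4, 4) in frame 2.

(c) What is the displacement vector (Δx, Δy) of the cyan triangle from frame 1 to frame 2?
(3, 6)

The cyan triangle was at (6, 6) in frame 1 and (9, 12) in frame 2.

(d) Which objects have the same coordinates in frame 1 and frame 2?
the cyan star, the red hexagon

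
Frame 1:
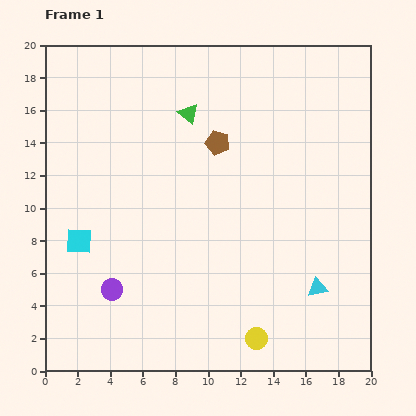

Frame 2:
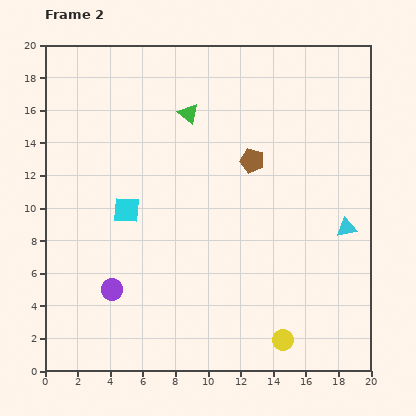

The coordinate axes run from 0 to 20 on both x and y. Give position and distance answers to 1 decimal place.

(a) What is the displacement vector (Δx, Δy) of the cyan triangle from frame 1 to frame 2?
(1.8, 3.7)

The cyan triangle was at (16.7, 5.1) in frame 1 and (18.5, 8.8) in frame 2.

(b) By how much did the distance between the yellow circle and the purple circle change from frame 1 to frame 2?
+1.5

Distance in frame 1: 9.4. Distance in frame 2: 10.9.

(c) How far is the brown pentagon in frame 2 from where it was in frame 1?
2.4

The brown pentagon moved from (10.6, 14.0) to (12.7, 12.9), a distance of √(2.1² + 1.1²) ≈ 2.4.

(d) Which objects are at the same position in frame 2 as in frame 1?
the purple circle, the green triangle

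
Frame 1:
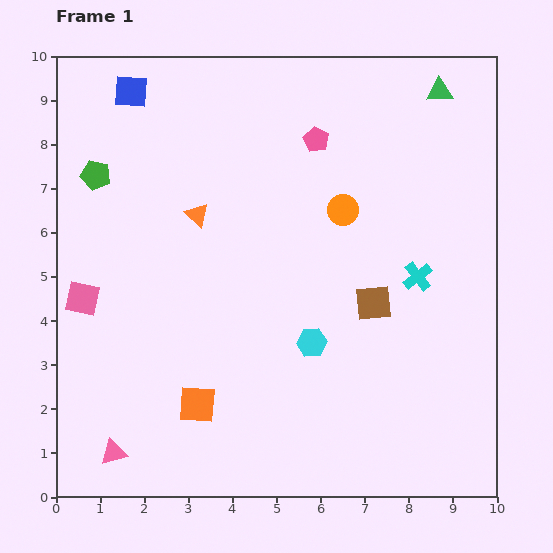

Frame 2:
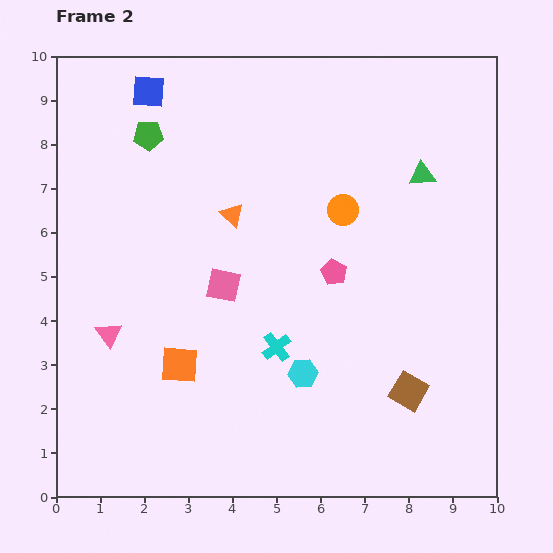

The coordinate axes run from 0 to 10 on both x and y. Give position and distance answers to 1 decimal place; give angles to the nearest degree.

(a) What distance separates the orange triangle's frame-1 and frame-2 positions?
0.8

The orange triangle moved from (3.2, 6.4) to (4.0, 6.4), a distance of √(0.8² + 0.0²) ≈ 0.8.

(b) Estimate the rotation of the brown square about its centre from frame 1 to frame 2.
36° clockwise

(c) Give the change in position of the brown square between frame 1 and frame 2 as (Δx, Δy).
(0.8, -2.0)

The brown square was at (7.2, 4.4) in frame 1 and (8.0, 2.4) in frame 2.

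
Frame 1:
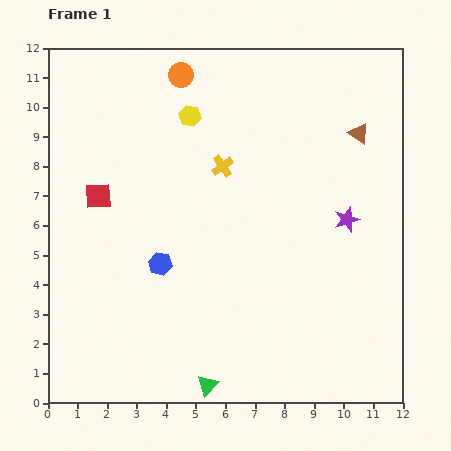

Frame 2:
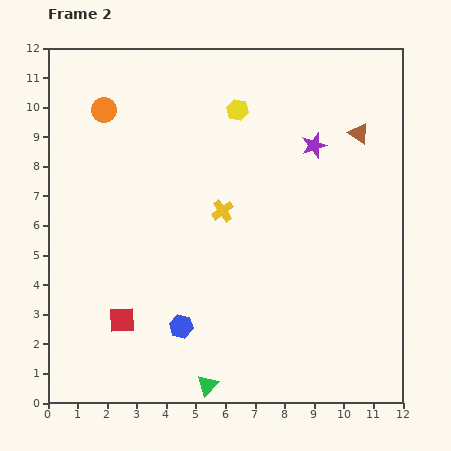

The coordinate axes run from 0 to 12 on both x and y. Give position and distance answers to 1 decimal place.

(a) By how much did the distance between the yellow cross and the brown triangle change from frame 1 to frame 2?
+0.6

Distance in frame 1: 4.7. Distance in frame 2: 5.3.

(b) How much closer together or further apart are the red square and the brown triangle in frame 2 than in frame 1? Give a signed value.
+1.2

Distance in frame 1: 9.0. Distance in frame 2: 10.2.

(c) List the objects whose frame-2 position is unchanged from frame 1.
the brown triangle, the green triangle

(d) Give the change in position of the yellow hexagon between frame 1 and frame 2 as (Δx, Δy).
(1.6, 0.2)

The yellow hexagon was at (4.8, 9.7) in frame 1 and (6.4, 9.9) in frame 2.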